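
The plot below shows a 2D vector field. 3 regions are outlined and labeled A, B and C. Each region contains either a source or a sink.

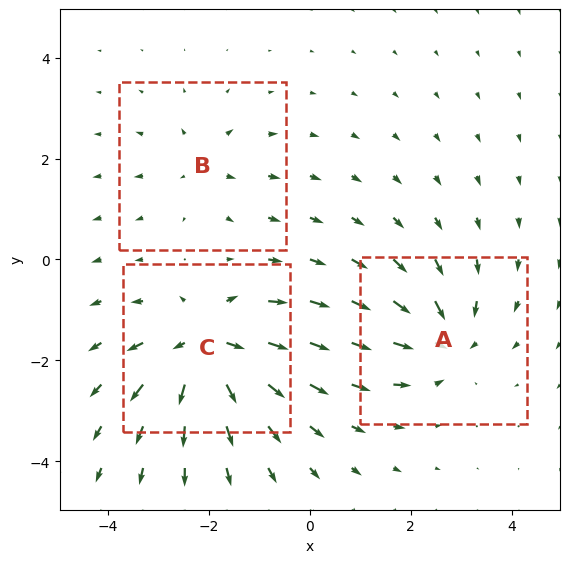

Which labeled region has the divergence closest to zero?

Divergence at each region's feature centre — A: about -4, B: about +3, C: about +6. Region B is closest to zero.

B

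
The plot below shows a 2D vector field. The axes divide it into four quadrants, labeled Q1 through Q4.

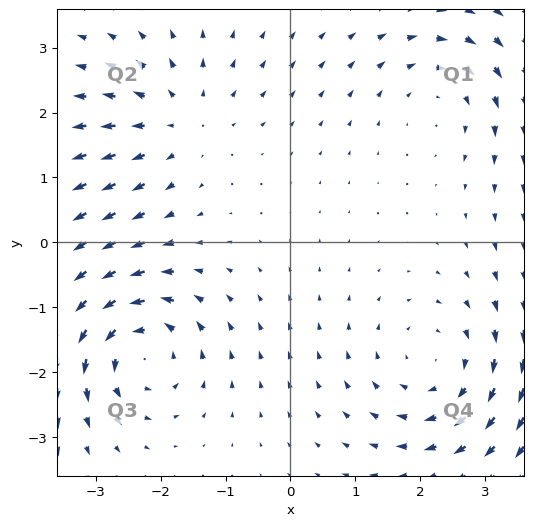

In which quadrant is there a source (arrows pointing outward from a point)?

The source sits at approximately (-1.7, 1.9), which lies in quadrant Q2. The divergence there is about +3, positive as expected for a source.

Q2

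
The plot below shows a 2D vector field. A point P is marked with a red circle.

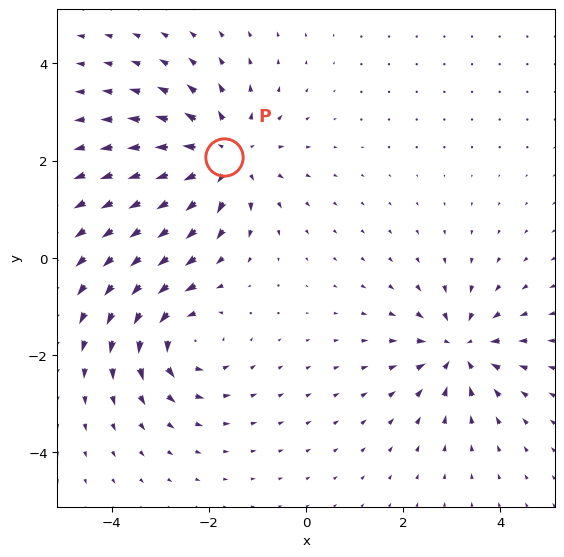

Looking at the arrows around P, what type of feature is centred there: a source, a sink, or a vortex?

source

At P (-1.7, 2.1) the arrows spread outward. Divergence about +5, curl ≈0 — positive divergence with near-zero curl is a source.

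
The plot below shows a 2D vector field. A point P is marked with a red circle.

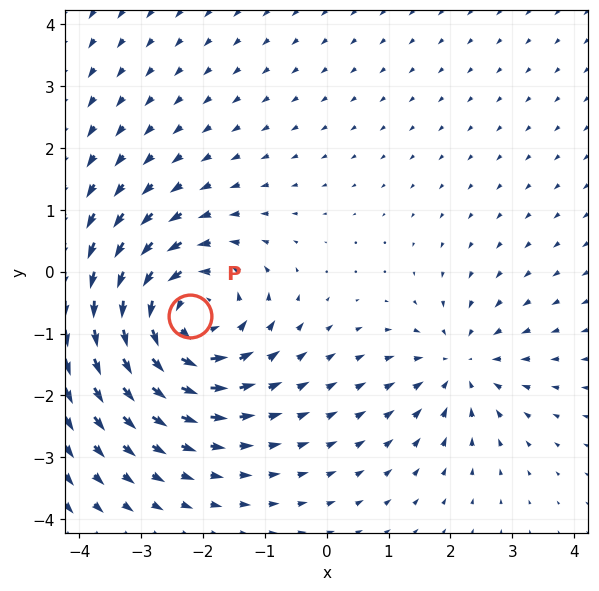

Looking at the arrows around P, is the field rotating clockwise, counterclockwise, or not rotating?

Near P at (-2.2, -0.7) the arrows circulate counterclockwise. The curl (z-component) there is about +5; positive curl means counterclockwise rotation.

counterclockwise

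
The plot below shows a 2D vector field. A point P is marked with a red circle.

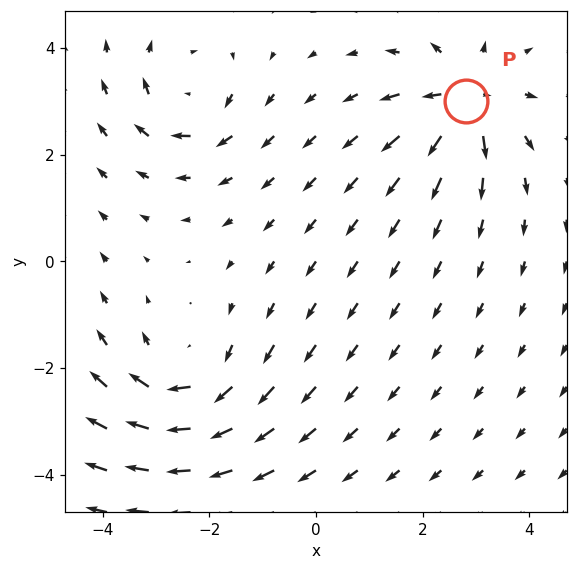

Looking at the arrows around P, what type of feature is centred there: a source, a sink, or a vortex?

source

At P (2.8, 3.0) the arrows spread outward. Divergence about +6, curl ≈0 — positive divergence with near-zero curl is a source.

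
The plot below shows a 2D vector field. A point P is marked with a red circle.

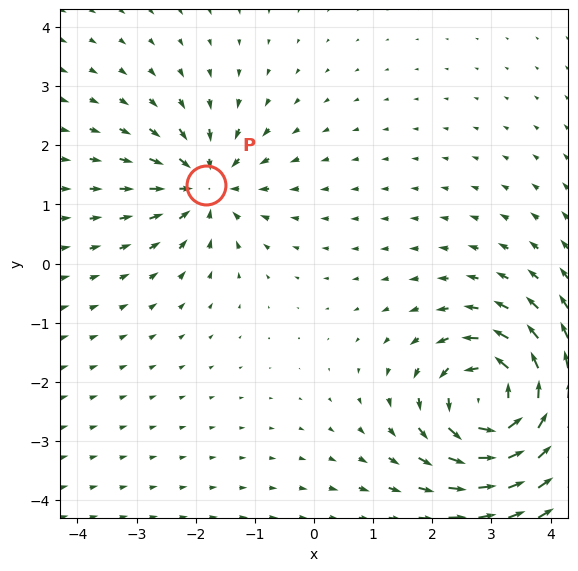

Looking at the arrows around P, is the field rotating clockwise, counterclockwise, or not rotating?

Near P at (-1.8, 1.3) the arrows show no circulation. The curl there is ≈0.

not rotating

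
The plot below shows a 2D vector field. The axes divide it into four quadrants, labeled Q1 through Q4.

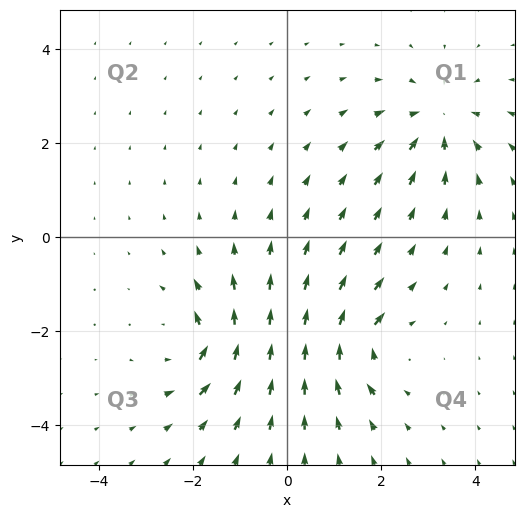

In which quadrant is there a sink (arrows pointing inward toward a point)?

The sink sits at approximately (3.2, 2.5), which lies in quadrant Q1. The divergence there is about -3, negative as expected for a sink.

Q1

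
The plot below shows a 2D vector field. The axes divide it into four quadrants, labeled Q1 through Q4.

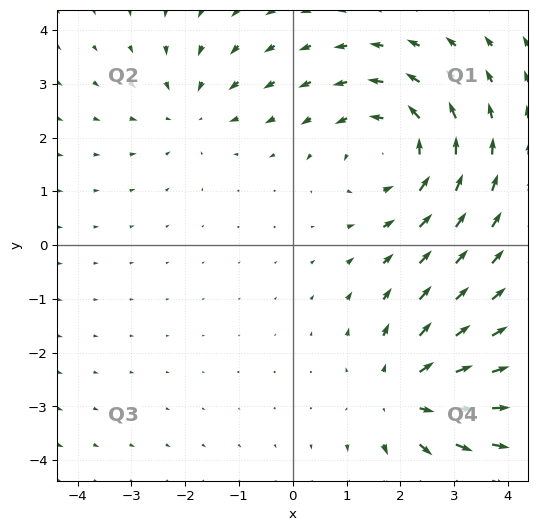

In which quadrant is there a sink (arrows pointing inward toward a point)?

The sink sits at approximately (-1.9, 2.5), which lies in quadrant Q2. The divergence there is about -2, negative as expected for a sink.

Q2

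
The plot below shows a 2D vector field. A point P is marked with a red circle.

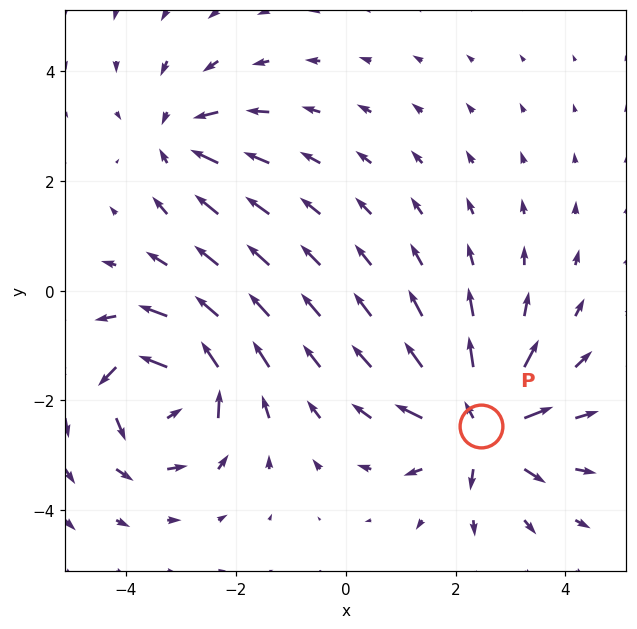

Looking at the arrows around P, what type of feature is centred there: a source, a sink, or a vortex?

At P (2.5, -2.5) the arrows spread outward. Divergence about +7, curl ≈0 — positive divergence with near-zero curl is a source.

source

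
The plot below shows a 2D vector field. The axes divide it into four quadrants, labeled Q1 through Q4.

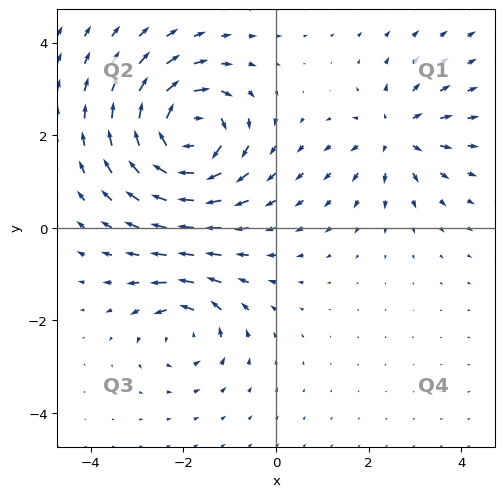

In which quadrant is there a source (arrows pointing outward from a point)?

Q1

The source sits at approximately (2.6, 2.0), which lies in quadrant Q1. The divergence there is about +4, positive as expected for a source.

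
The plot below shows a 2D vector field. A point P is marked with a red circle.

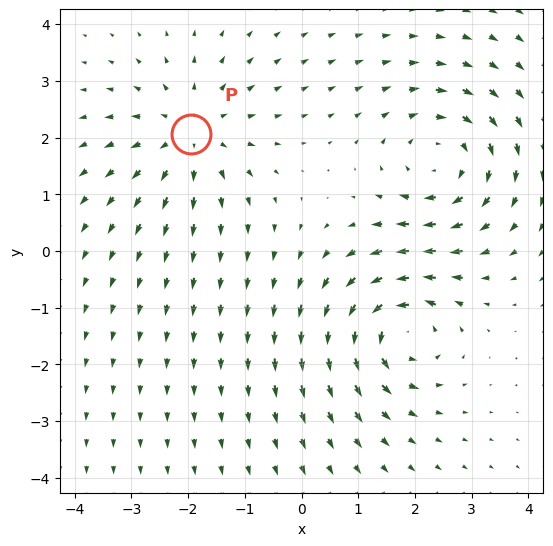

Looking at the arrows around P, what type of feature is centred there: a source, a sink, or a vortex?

At P (-2.0, 2.1) the arrows spread outward. Divergence about +4, curl ≈0 — positive divergence with near-zero curl is a source.

source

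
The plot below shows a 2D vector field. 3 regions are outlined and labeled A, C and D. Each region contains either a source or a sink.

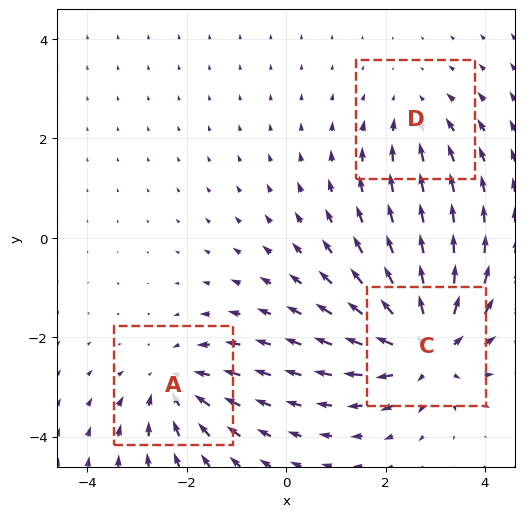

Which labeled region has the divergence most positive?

Divergence at each region's feature centre — A: about -3, C: about +5, D: about -2. Region C is most positive.

C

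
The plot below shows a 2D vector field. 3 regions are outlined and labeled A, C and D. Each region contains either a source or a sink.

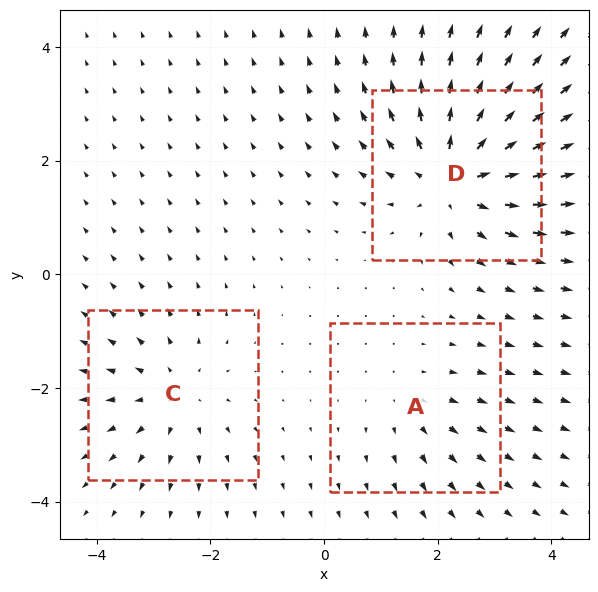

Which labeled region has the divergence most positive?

D

Divergence at each region's feature centre — A: about +2, C: about +3, D: about +5. Region D is most positive.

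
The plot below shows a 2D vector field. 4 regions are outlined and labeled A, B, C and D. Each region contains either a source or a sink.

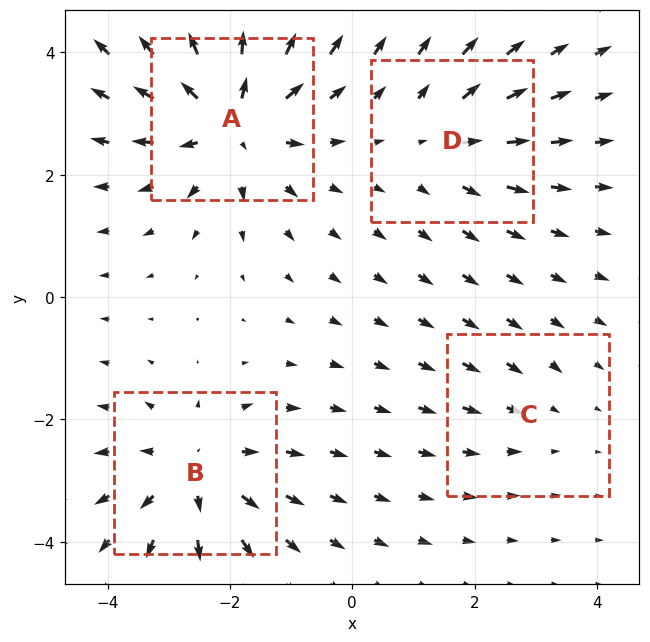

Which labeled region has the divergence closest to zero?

C

Divergence at each region's feature centre — A: about +7, B: about +5, C: about -2, D: about +3. Region C is closest to zero.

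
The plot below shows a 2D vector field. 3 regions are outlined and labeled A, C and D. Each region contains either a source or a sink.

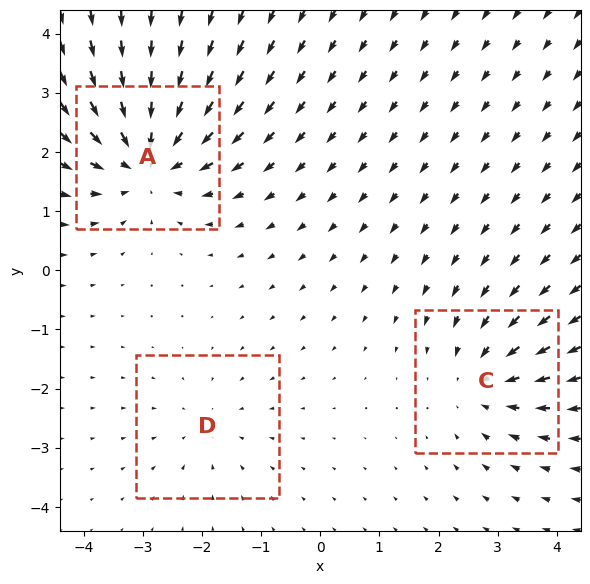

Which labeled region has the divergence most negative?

A

Divergence at each region's feature centre — A: about -5, C: about -3, D: about -2. Region A is most negative.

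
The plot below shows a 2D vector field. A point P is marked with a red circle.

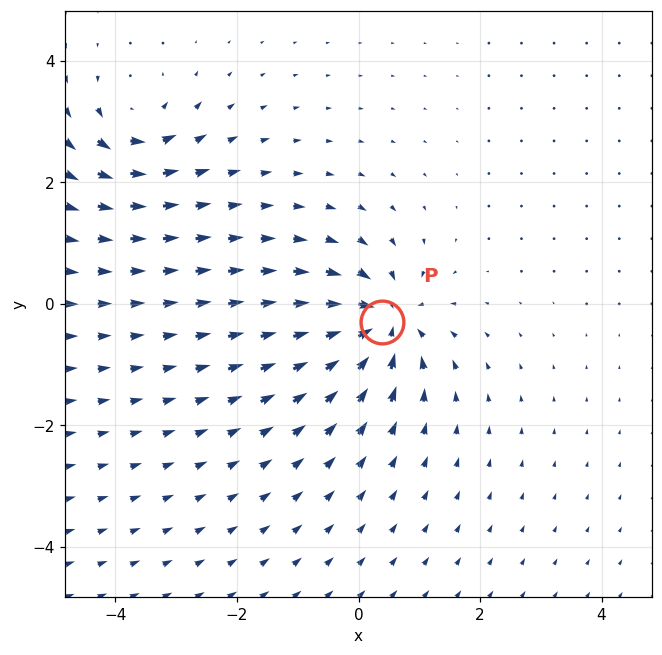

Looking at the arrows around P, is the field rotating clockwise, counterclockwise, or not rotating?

Near P at (0.4, -0.3) the arrows show no circulation. The curl there is ≈0.

not rotating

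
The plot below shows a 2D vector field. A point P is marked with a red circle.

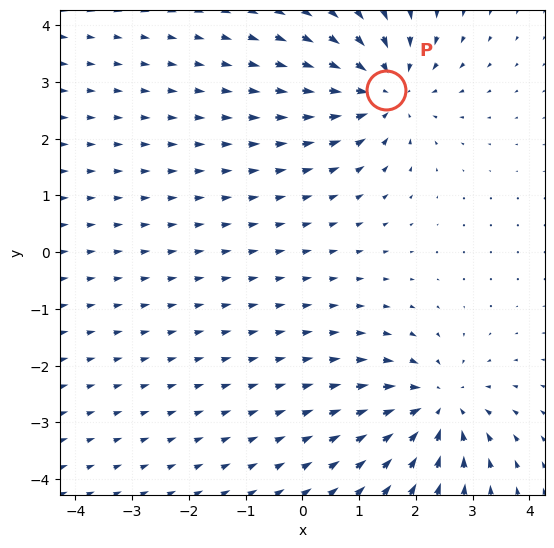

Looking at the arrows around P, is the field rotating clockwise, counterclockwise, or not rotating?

not rotating

Near P at (1.5, 2.9) the arrows show no circulation. The curl there is ≈0.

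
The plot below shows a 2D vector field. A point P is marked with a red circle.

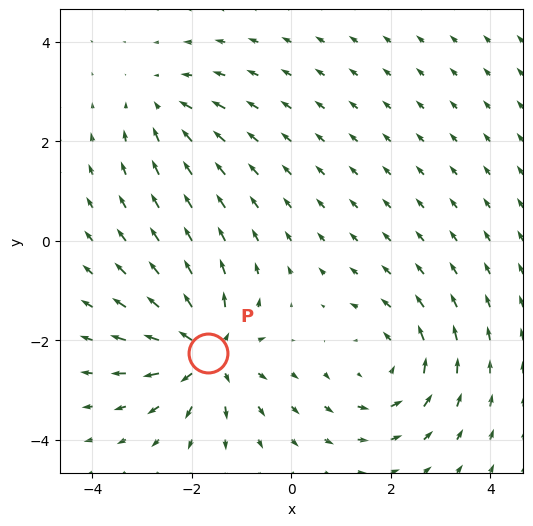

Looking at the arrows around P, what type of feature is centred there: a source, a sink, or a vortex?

source

At P (-1.7, -2.3) the arrows spread outward. Divergence about +6, curl ≈0 — positive divergence with near-zero curl is a source.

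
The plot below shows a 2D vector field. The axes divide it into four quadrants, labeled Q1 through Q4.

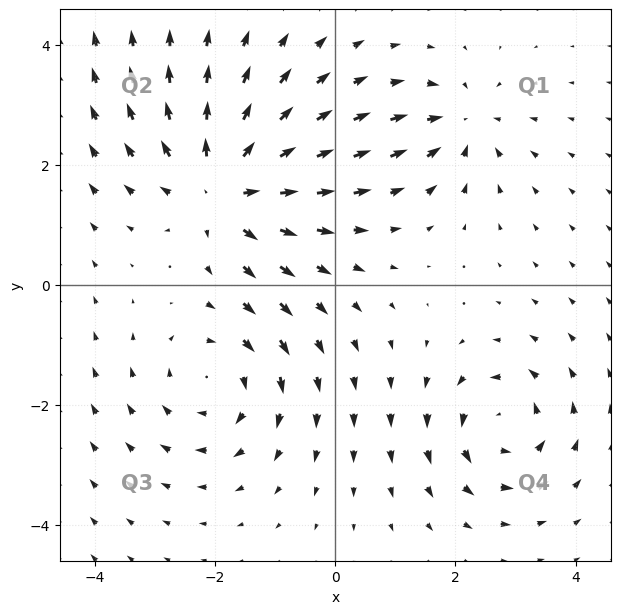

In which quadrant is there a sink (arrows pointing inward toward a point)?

The sink sits at approximately (2.1, 2.7), which lies in quadrant Q1. The divergence there is about -4, negative as expected for a sink.

Q1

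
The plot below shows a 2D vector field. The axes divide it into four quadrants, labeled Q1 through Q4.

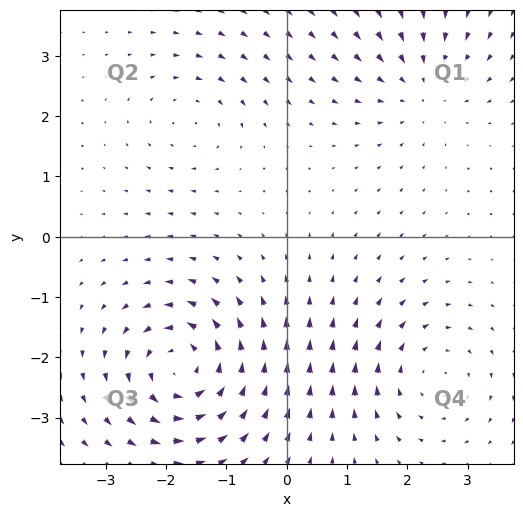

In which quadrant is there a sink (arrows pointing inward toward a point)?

The sink sits at approximately (2.2, 2.5), which lies in quadrant Q1. The divergence there is about -3, negative as expected for a sink.

Q1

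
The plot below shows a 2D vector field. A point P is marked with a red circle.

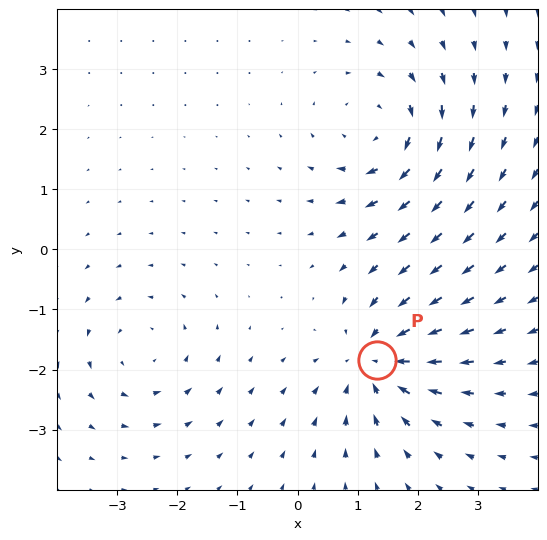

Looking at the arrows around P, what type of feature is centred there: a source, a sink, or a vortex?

sink

At P (1.3, -1.8) the arrows converge inward. Divergence about -4, curl ≈0 — negative divergence with near-zero curl is a sink.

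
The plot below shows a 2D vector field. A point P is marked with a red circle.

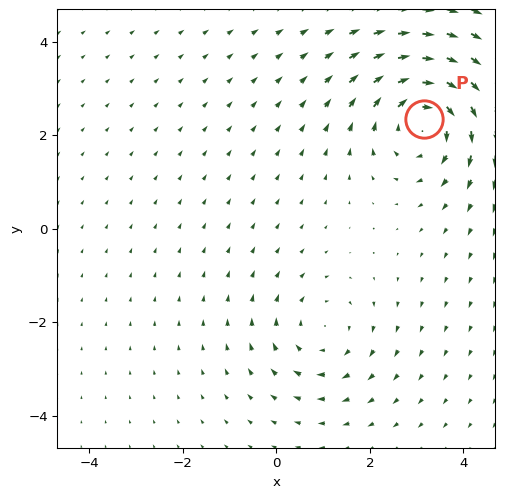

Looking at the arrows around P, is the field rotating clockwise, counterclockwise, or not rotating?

Near P at (3.2, 2.3) the arrows circulate clockwise. The curl (z-component) there is about -4; negative curl means clockwise rotation.

clockwise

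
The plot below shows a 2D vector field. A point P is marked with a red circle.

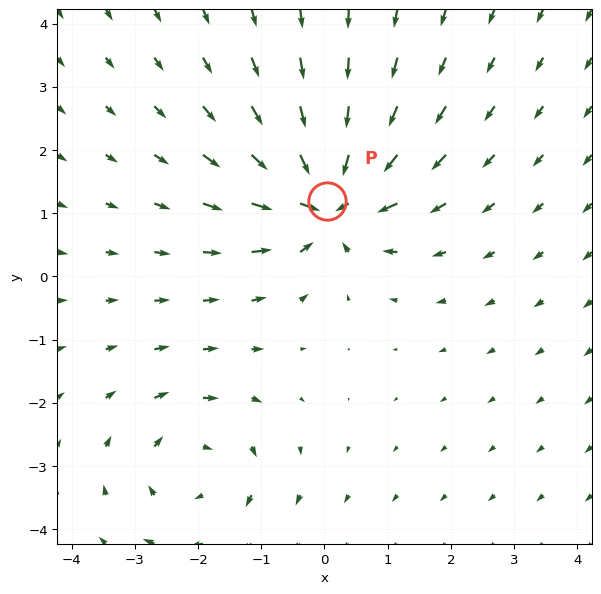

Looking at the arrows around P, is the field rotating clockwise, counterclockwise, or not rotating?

not rotating

Near P at (0.0, 1.2) the arrows show no circulation. The curl there is ≈0.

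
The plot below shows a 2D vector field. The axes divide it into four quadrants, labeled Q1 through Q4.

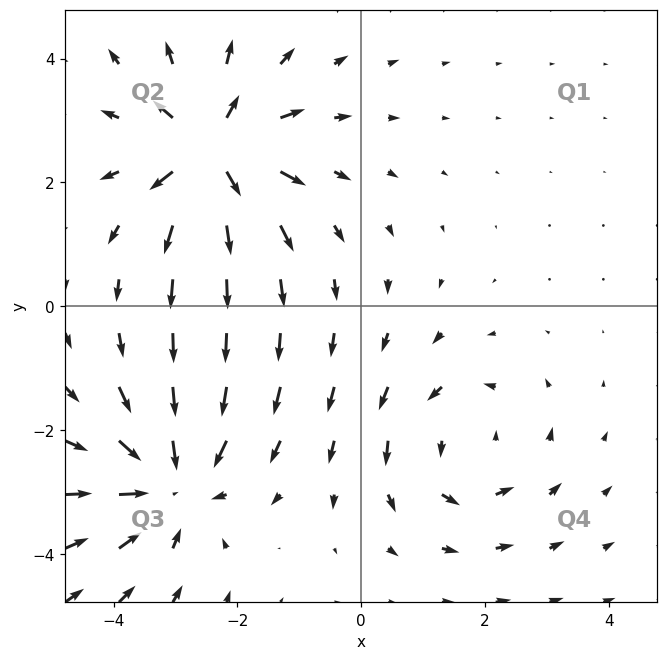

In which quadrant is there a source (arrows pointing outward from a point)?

The source sits at approximately (-2.4, 2.5), which lies in quadrant Q2. The divergence there is about +6, positive as expected for a source.

Q2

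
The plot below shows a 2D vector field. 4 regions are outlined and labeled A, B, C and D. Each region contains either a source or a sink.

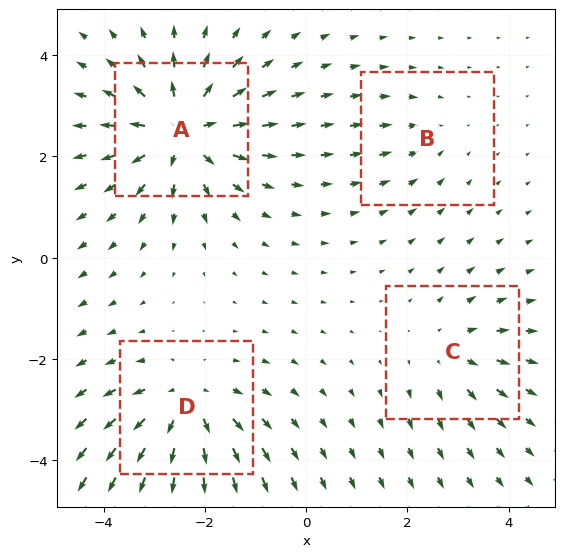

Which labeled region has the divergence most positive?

A

Divergence at each region's feature centre — A: about +7, B: about -2, C: about +3, D: about +6. Region A is most positive.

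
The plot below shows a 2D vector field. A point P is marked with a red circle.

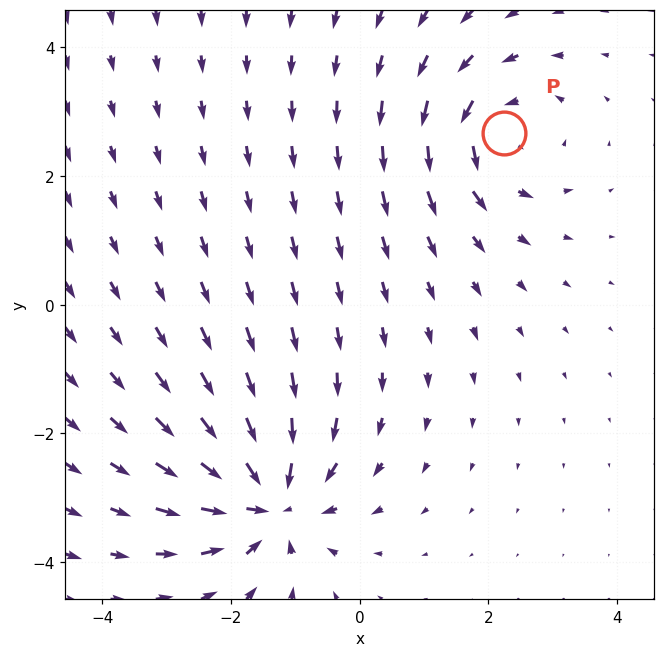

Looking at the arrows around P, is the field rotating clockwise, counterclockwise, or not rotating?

counterclockwise

Near P at (2.2, 2.7) the arrows circulate counterclockwise. The curl (z-component) there is about +4; positive curl means counterclockwise rotation.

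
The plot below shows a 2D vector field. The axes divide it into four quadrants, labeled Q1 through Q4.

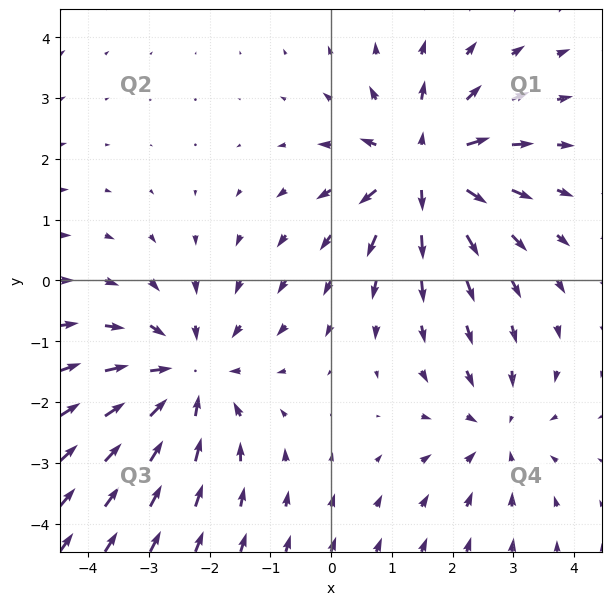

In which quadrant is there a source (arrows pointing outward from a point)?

Q1

The source sits at approximately (1.5, 1.8), which lies in quadrant Q1. The divergence there is about +5, positive as expected for a source.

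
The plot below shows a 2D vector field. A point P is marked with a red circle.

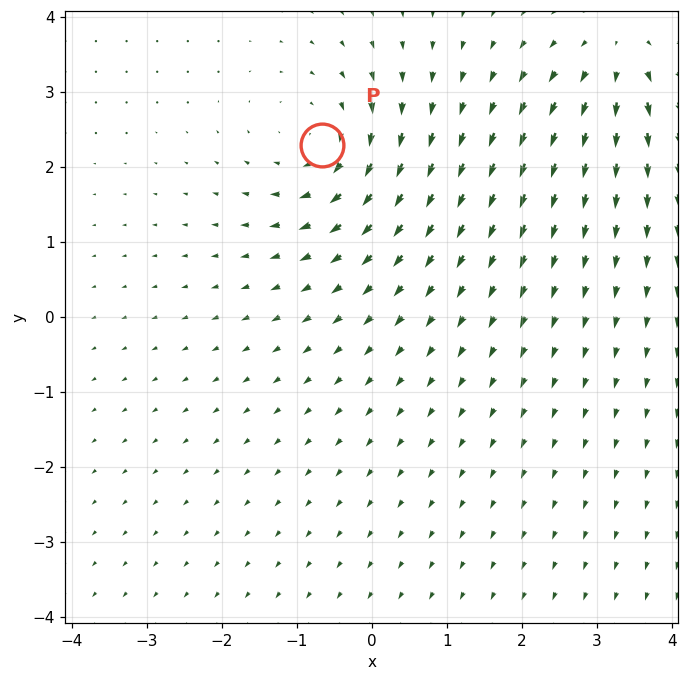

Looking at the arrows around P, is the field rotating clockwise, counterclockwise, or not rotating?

Near P at (-0.7, 2.3) the arrows circulate clockwise. The curl (z-component) there is about -5; negative curl means clockwise rotation.

clockwise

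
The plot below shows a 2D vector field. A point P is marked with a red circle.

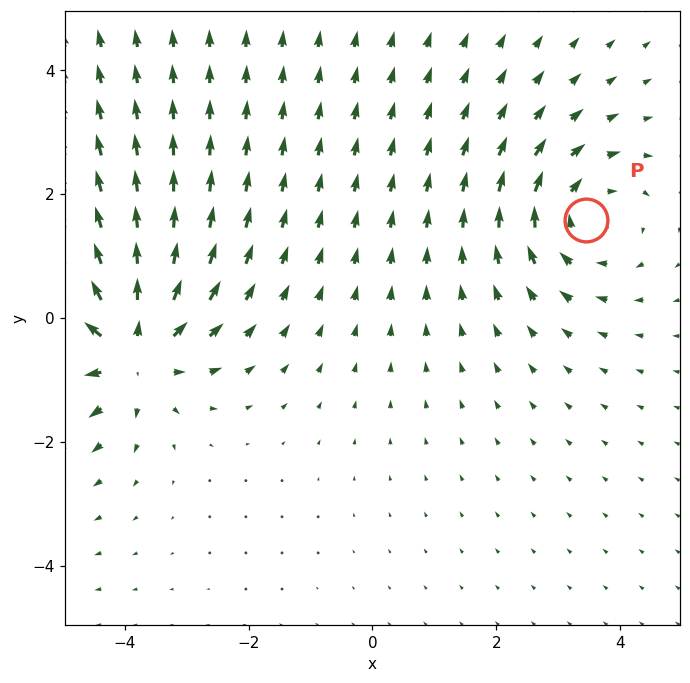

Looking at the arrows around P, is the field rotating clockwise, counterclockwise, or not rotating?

clockwise

Near P at (3.4, 1.6) the arrows circulate clockwise. The curl (z-component) there is about -3; negative curl means clockwise rotation.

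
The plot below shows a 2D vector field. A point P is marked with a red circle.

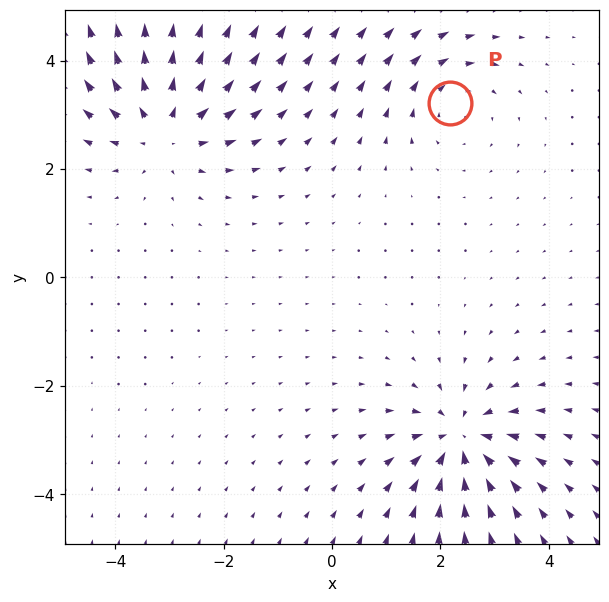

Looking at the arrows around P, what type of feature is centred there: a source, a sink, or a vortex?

At P (2.2, 3.2) the arrows circulate clockwise. Divergence ≈0, curl about -3 — near-zero divergence with nonzero curl is a vortex.

vortex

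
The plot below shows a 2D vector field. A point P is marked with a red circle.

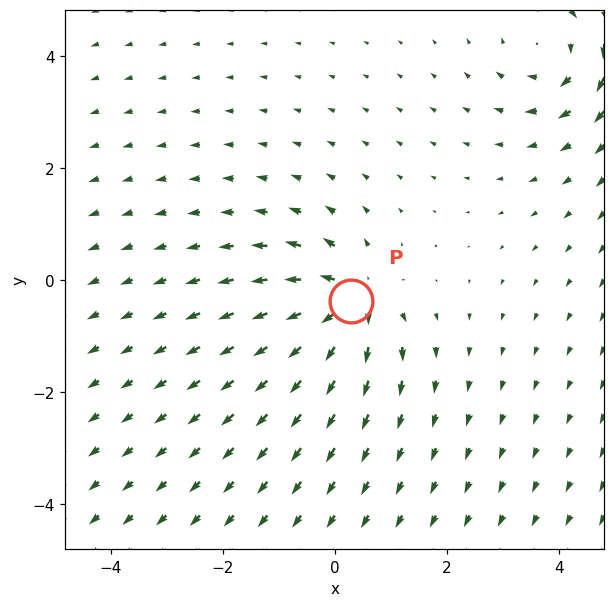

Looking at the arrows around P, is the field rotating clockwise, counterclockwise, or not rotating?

not rotating

Near P at (0.3, -0.4) the arrows show no circulation. The curl there is ≈0.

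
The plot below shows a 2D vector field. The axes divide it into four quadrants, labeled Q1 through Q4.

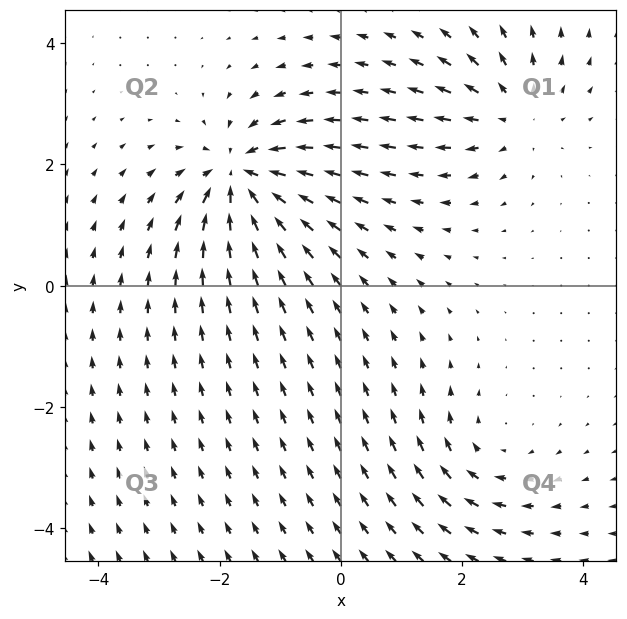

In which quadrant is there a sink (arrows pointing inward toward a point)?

Q2

The sink sits at approximately (-1.6, 1.8), which lies in quadrant Q2. The divergence there is about -6, negative as expected for a sink.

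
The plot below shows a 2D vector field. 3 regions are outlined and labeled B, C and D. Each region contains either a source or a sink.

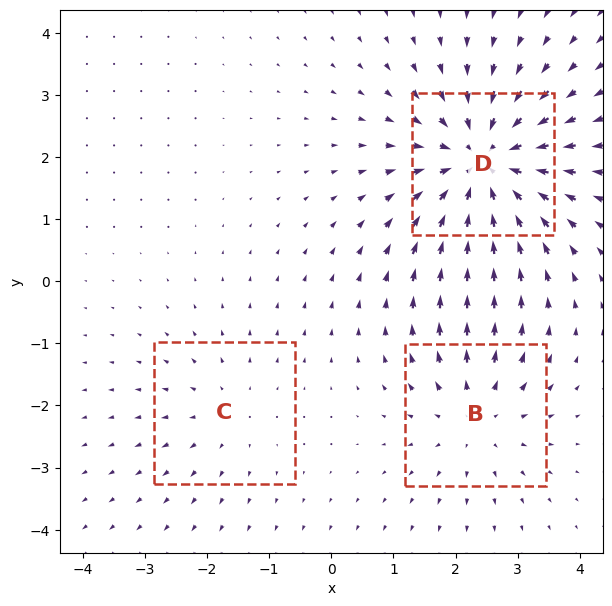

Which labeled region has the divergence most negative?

D

Divergence at each region's feature centre — B: about +3, C: about +2, D: about -5. Region D is most negative.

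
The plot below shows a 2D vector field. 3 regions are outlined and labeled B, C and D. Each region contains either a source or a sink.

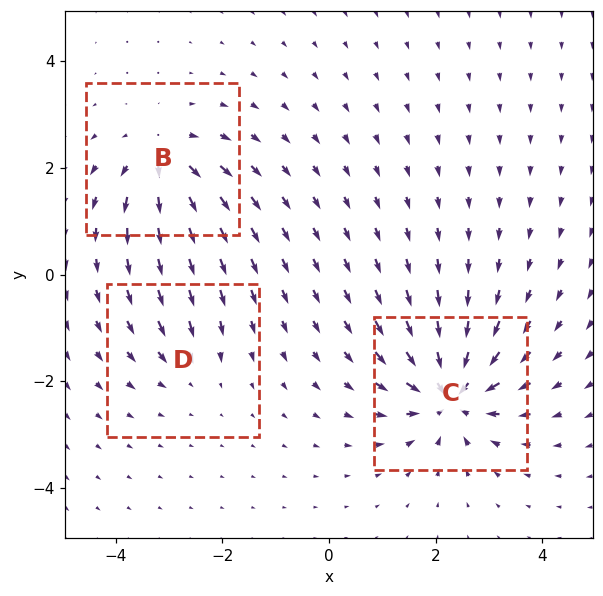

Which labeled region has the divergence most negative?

Divergence at each region's feature centre — B: about +4, C: about -6, D: about -2. Region C is most negative.

C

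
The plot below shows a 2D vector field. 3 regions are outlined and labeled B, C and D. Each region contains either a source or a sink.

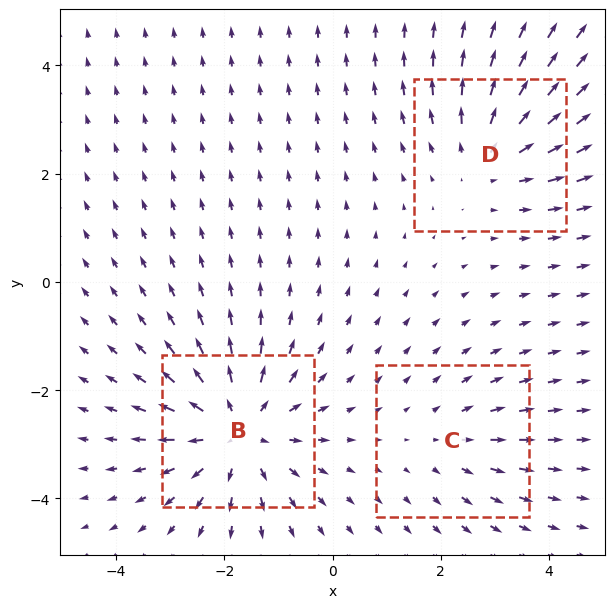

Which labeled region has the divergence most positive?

Divergence at each region's feature centre — B: about +5, C: about +2, D: about +3. Region B is most positive.

B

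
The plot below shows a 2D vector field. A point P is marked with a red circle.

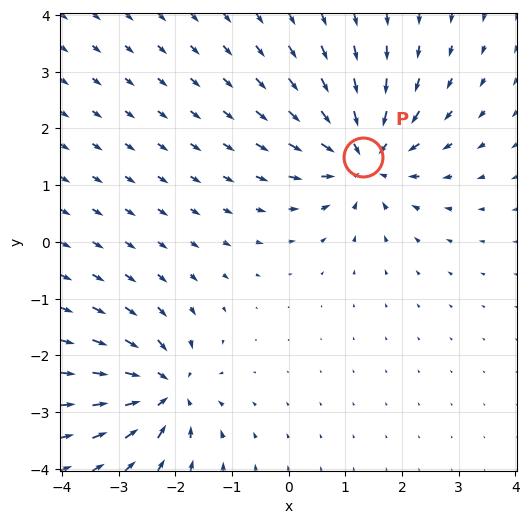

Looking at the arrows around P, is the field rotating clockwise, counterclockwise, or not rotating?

Near P at (1.3, 1.5) the arrows show no circulation. The curl there is ≈0.

not rotating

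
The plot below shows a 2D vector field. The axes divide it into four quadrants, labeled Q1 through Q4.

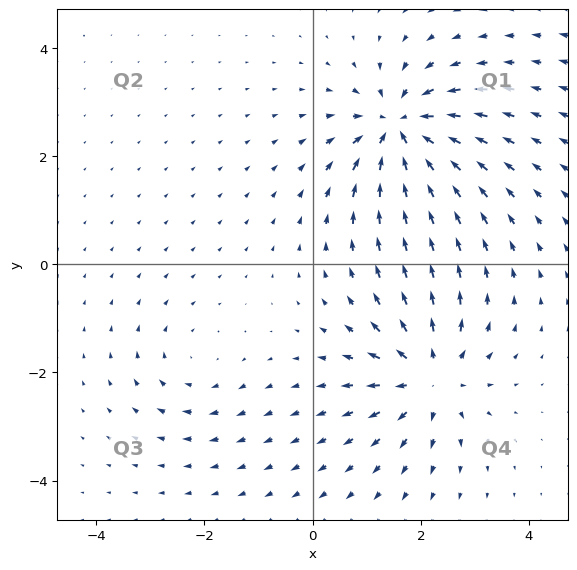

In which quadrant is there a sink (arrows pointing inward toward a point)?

The sink sits at approximately (1.6, 2.5), which lies in quadrant Q1. The divergence there is about -6, negative as expected for a sink.

Q1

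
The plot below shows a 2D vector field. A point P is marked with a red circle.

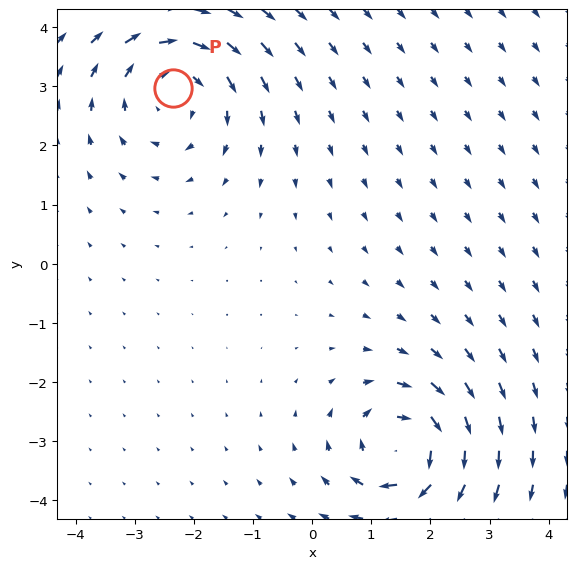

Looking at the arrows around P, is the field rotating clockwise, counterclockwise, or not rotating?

clockwise

Near P at (-2.4, 3.0) the arrows circulate clockwise. The curl (z-component) there is about -4; negative curl means clockwise rotation.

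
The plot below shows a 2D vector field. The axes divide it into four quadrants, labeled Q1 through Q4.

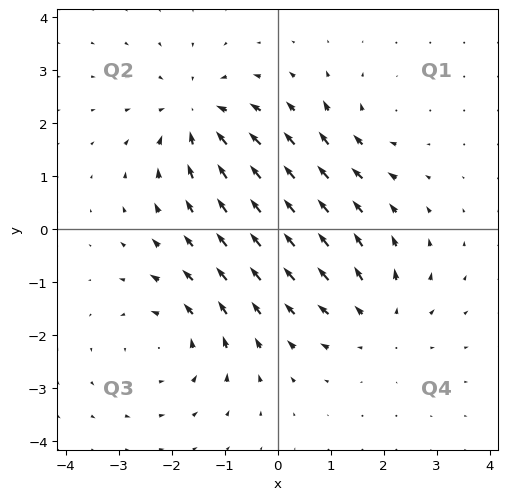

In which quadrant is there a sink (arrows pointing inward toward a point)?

Q2

The sink sits at approximately (-1.5, 2.1), which lies in quadrant Q2. The divergence there is about -5, negative as expected for a sink.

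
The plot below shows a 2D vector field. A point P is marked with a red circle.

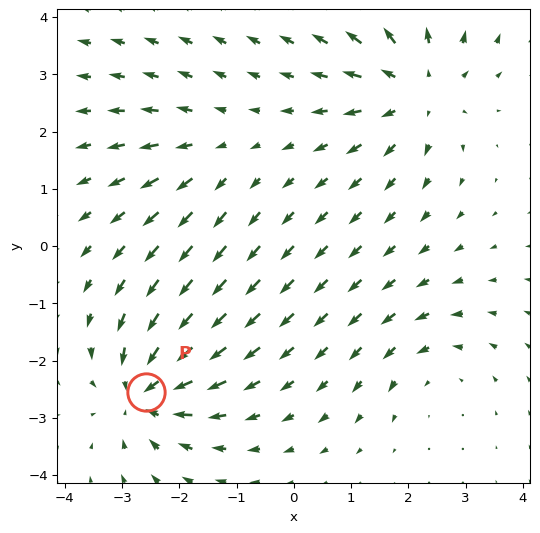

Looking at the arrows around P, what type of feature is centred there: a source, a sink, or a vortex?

At P (-2.6, -2.5) the arrows converge inward. Divergence about -6, curl ≈0 — negative divergence with near-zero curl is a sink.

sink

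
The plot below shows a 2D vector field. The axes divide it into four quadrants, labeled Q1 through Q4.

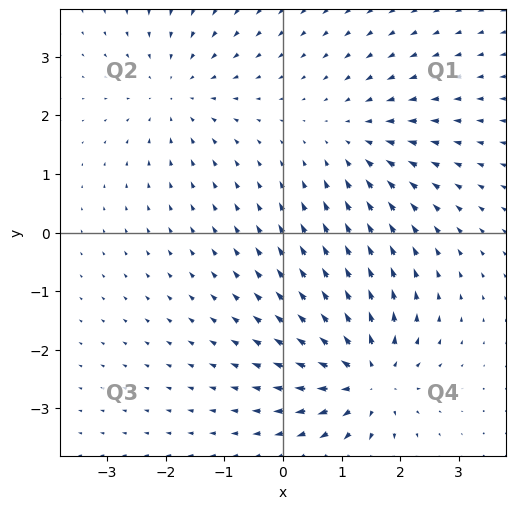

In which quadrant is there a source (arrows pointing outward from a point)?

Q4

The source sits at approximately (1.4, -2.5), which lies in quadrant Q4. The divergence there is about +5, positive as expected for a source.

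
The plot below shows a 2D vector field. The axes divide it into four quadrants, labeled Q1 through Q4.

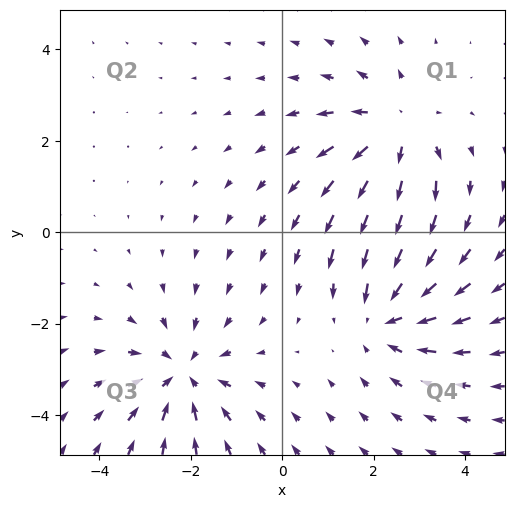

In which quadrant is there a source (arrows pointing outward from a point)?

The source sits at approximately (2.5, 2.2), which lies in quadrant Q1. The divergence there is about +4, positive as expected for a source.

Q1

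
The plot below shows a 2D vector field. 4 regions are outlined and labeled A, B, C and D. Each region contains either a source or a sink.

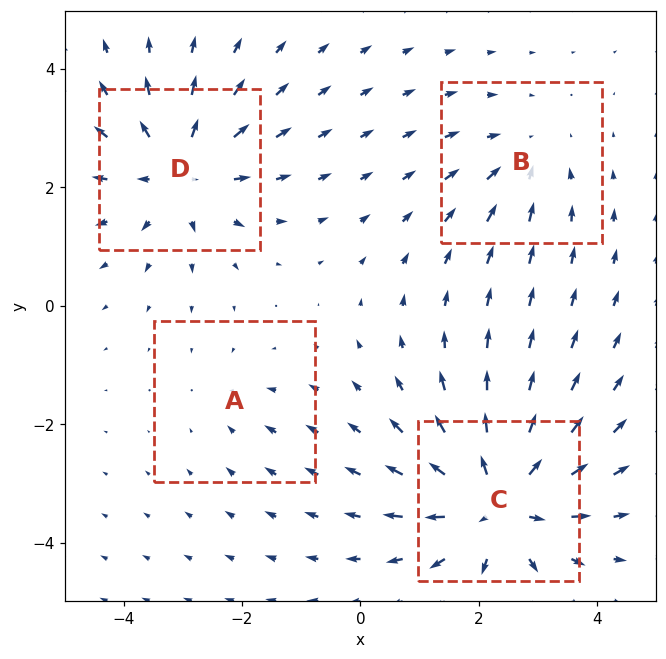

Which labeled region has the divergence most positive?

C

Divergence at each region's feature centre — A: about -2, B: about -3, C: about +7, D: about +5. Region C is most positive.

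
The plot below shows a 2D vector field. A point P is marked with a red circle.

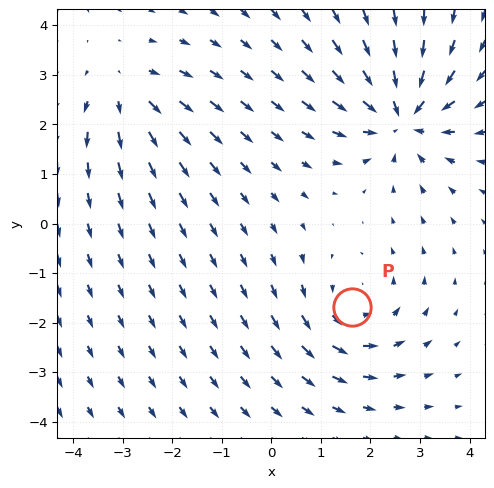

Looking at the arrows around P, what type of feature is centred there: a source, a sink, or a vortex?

vortex

At P (1.6, -1.7) the arrows circulate counterclockwise. Divergence ≈0, curl about +3 — near-zero divergence with nonzero curl is a vortex.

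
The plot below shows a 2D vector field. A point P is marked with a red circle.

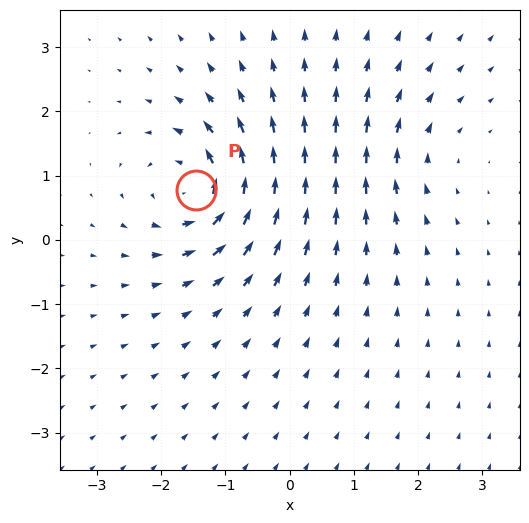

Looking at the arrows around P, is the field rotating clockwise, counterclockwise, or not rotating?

counterclockwise

Near P at (-1.5, 0.8) the arrows circulate counterclockwise. The curl (z-component) there is about +6; positive curl means counterclockwise rotation.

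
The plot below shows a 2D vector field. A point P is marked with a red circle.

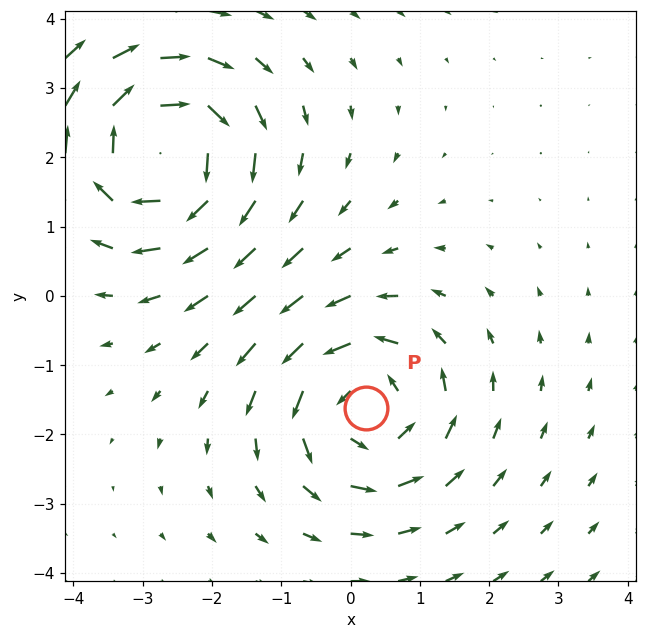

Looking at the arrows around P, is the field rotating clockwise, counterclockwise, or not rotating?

Near P at (0.2, -1.6) the arrows circulate counterclockwise. The curl (z-component) there is about +4; positive curl means counterclockwise rotation.

counterclockwise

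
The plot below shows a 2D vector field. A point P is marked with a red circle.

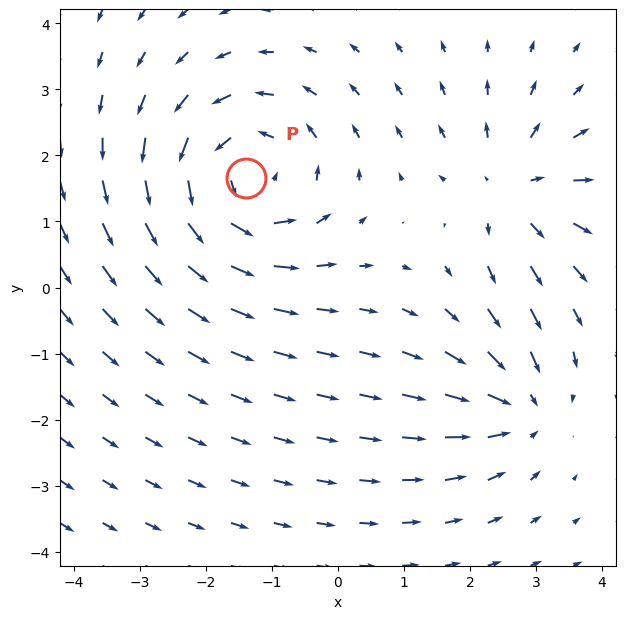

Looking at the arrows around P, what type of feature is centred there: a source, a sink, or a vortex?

At P (-1.4, 1.7) the arrows circulate counterclockwise. Divergence ≈0, curl about +4 — near-zero divergence with nonzero curl is a vortex.

vortex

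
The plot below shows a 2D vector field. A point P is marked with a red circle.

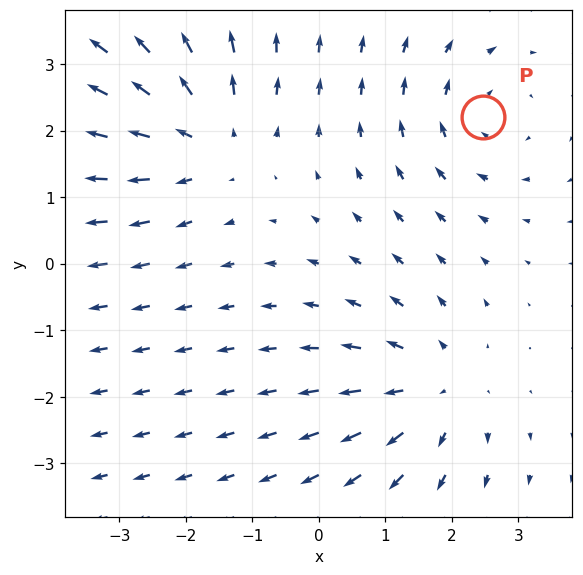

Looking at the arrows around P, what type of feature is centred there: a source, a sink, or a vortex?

At P (2.5, 2.2) the arrows circulate clockwise. Divergence ≈0, curl about -3 — near-zero divergence with nonzero curl is a vortex.

vortex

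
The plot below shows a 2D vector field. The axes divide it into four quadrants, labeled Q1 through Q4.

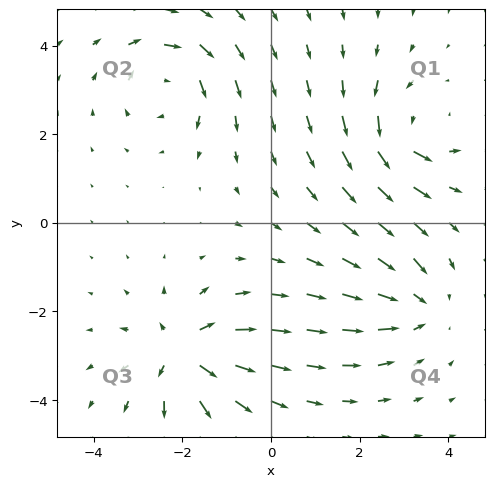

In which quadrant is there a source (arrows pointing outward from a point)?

Q3

The source sits at approximately (-2.0, -2.9), which lies in quadrant Q3. The divergence there is about +6, positive as expected for a source.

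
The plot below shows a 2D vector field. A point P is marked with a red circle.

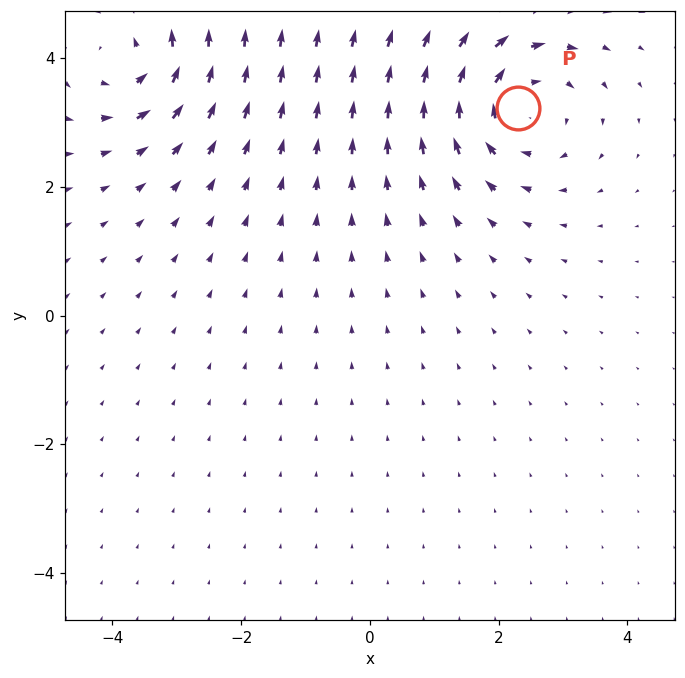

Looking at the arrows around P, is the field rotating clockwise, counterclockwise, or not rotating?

Near P at (2.3, 3.2) the arrows circulate clockwise. The curl (z-component) there is about -5; negative curl means clockwise rotation.

clockwise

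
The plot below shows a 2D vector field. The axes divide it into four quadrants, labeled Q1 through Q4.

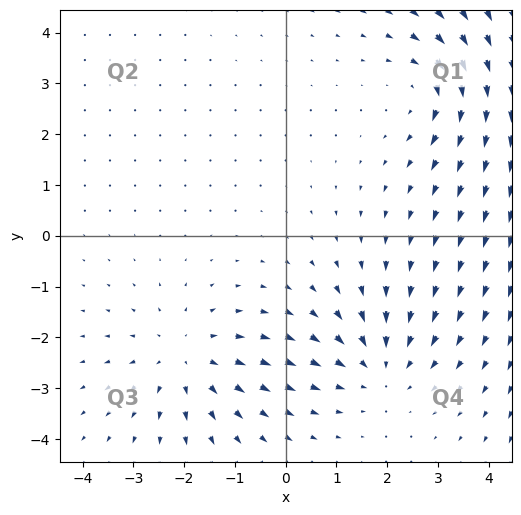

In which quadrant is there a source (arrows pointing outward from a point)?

Q3

The source sits at approximately (-2.0, -2.4), which lies in quadrant Q3. The divergence there is about +3, positive as expected for a source.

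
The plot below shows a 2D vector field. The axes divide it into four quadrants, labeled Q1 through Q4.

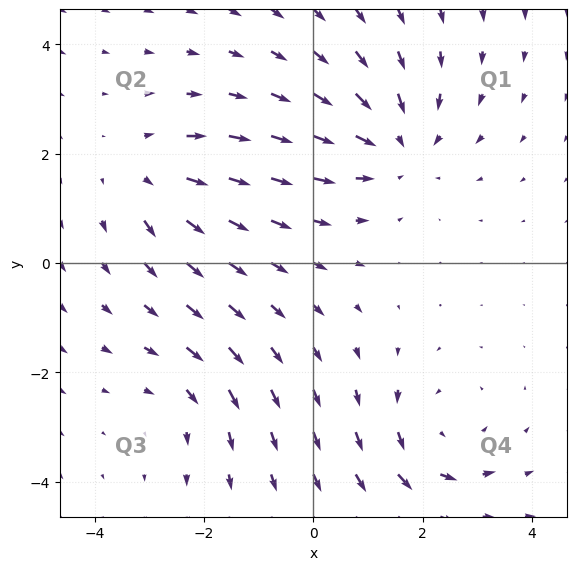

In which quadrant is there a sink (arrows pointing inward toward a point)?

The sink sits at approximately (1.5, 2.2), which lies in quadrant Q1. The divergence there is about -4, negative as expected for a sink.

Q1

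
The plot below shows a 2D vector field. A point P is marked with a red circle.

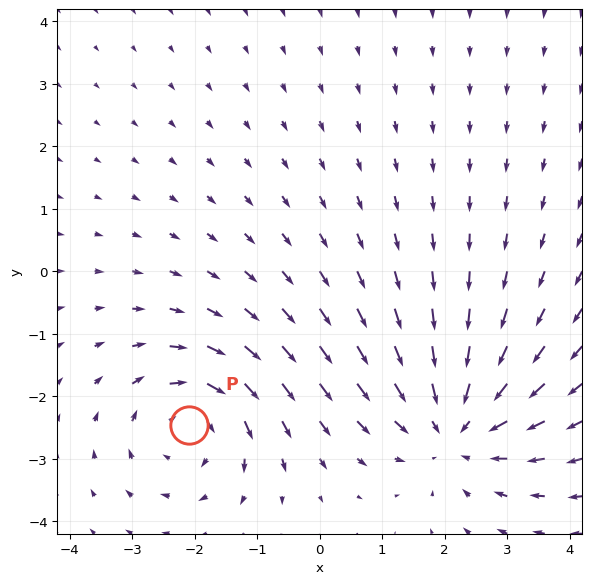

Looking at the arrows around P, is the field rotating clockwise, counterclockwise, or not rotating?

clockwise

Near P at (-2.1, -2.5) the arrows circulate clockwise. The curl (z-component) there is about -4; negative curl means clockwise rotation.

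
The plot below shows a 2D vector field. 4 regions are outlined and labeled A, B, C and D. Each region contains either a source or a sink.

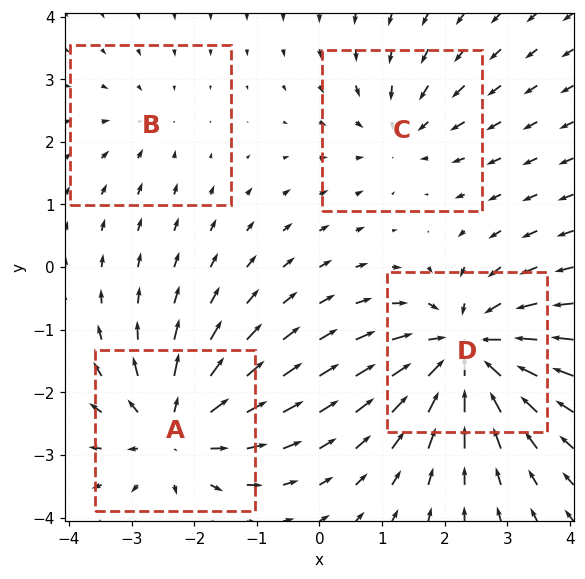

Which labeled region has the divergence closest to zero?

Divergence at each region's feature centre — A: about +5, B: about -2, C: about -3, D: about -7. Region B is closest to zero.

B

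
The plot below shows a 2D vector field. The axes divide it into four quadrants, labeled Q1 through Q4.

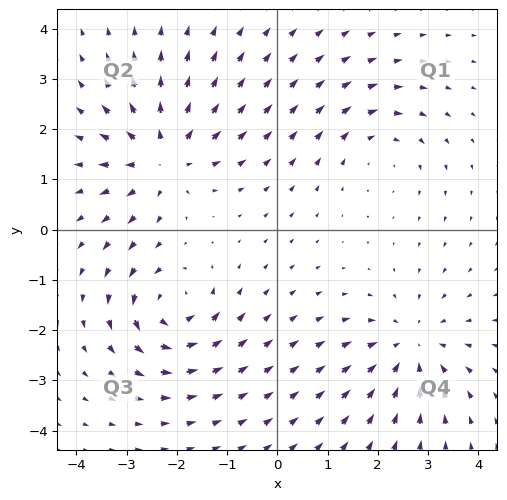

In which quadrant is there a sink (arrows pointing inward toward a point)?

Q4

The sink sits at approximately (2.7, -2.3), which lies in quadrant Q4. The divergence there is about -3, negative as expected for a sink.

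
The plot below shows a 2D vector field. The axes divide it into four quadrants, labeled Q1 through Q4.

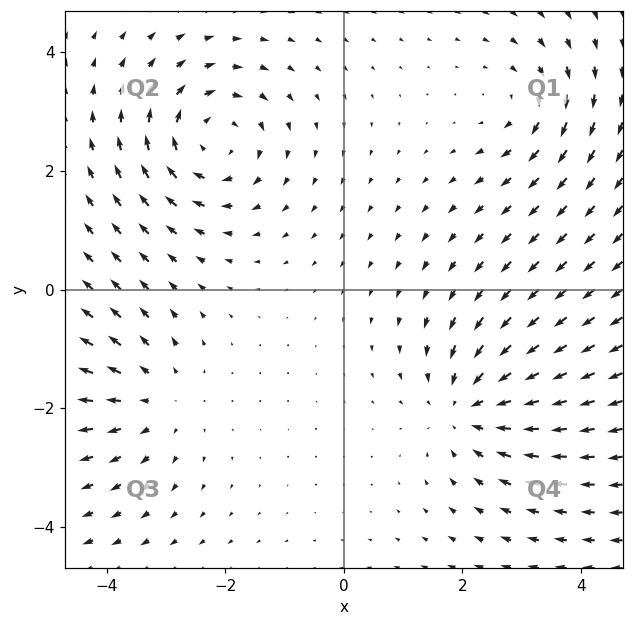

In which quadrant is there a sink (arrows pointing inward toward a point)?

The sink sits at approximately (2.1, -2.0), which lies in quadrant Q4. The divergence there is about -5, negative as expected for a sink.

Q4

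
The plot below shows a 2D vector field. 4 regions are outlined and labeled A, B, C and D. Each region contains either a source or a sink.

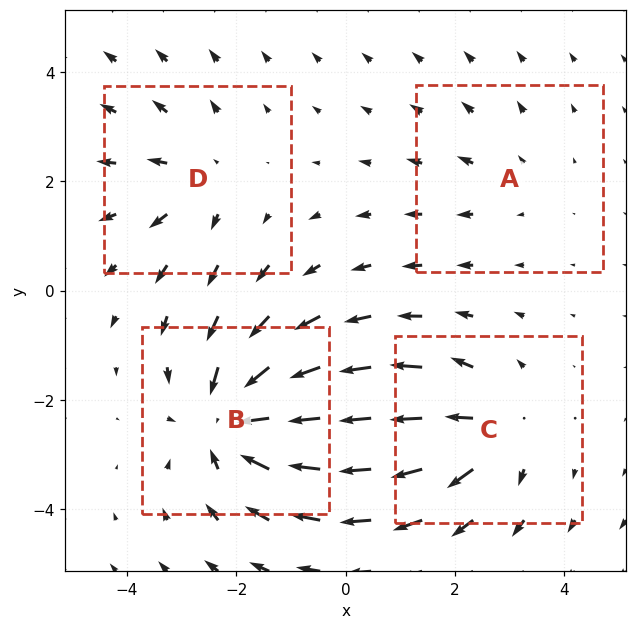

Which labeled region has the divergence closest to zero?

Divergence at each region's feature centre — A: about +2, B: about -6, C: about +4, D: about +3. Region A is closest to zero.

A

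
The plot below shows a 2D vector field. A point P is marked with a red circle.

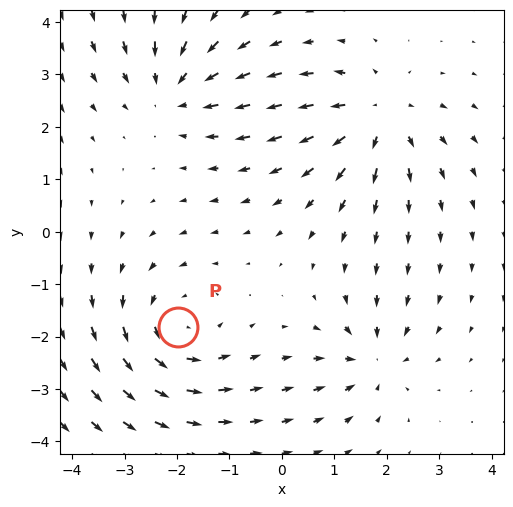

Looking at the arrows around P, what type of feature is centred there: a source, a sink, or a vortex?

vortex

At P (-2.0, -1.8) the arrows circulate counterclockwise. Divergence ≈0, curl about +3 — near-zero divergence with nonzero curl is a vortex.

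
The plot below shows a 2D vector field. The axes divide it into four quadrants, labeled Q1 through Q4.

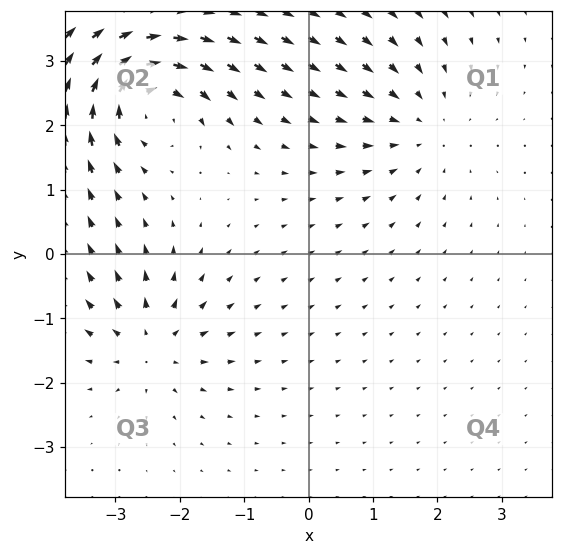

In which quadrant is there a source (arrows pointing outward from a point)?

Q3

The source sits at approximately (-2.4, -1.4), which lies in quadrant Q3. The divergence there is about +4, positive as expected for a source.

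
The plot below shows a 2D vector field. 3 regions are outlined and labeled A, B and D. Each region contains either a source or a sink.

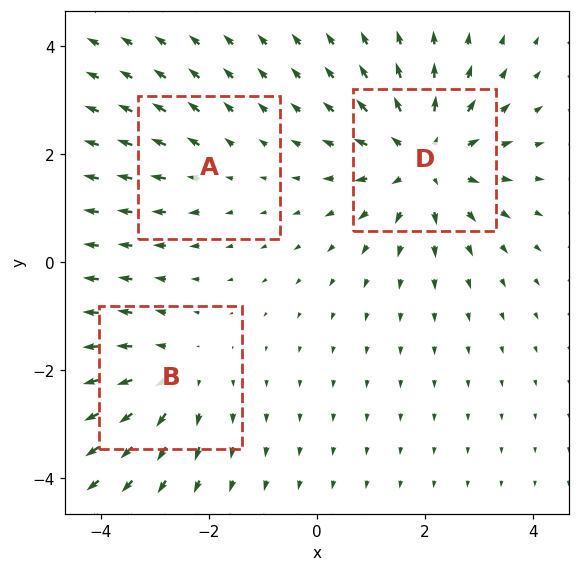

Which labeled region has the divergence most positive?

D

Divergence at each region's feature centre — A: about +2, B: about +3, D: about +5. Region D is most positive.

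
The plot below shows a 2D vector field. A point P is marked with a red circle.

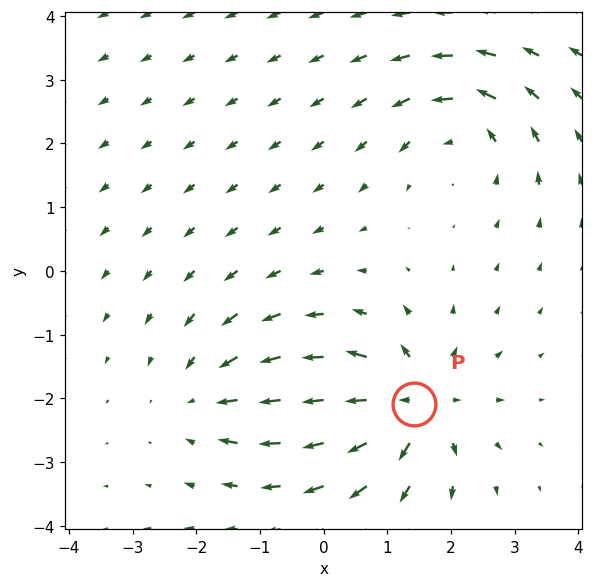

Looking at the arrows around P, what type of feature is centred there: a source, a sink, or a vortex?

At P (1.4, -2.1) the arrows spread outward. Divergence about +6, curl ≈0 — positive divergence with near-zero curl is a source.

source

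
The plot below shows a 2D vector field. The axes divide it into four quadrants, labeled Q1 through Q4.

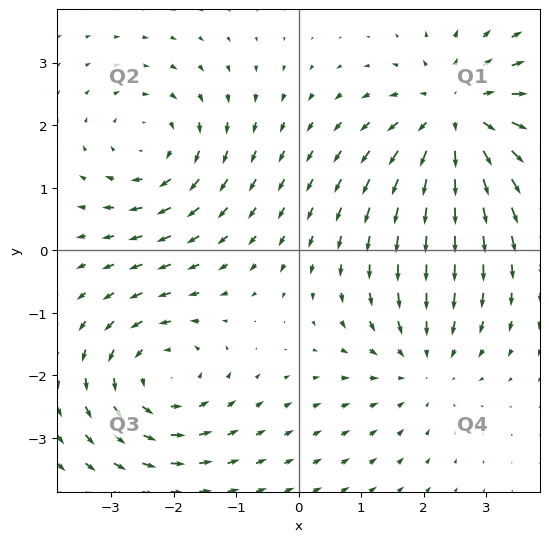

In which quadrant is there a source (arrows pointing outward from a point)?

Q1

The source sits at approximately (2.6, 2.1), which lies in quadrant Q1. The divergence there is about +3, positive as expected for a source.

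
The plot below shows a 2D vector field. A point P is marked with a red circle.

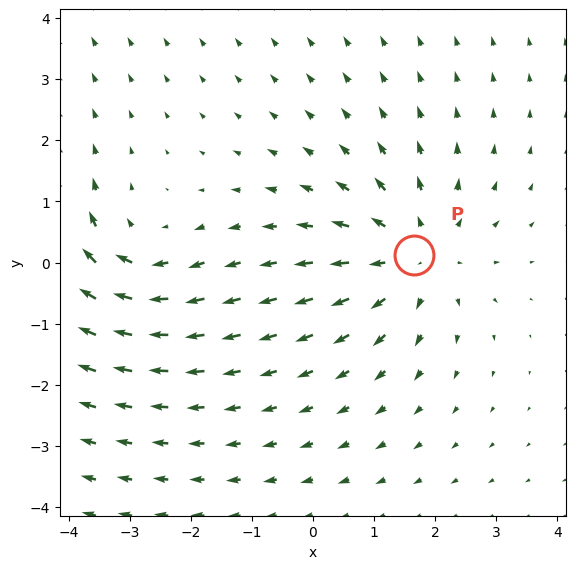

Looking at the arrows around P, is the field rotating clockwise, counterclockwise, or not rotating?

not rotating

Near P at (1.7, 0.1) the arrows show no circulation. The curl there is ≈0.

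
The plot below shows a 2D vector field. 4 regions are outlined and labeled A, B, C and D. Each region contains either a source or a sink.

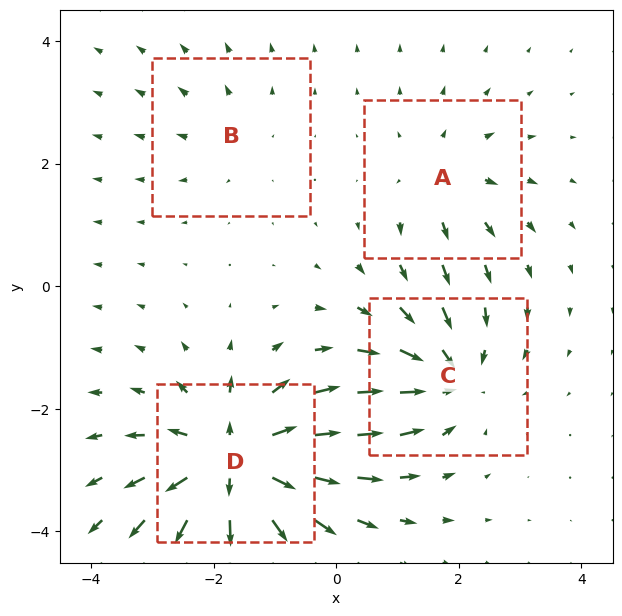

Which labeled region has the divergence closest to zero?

B

Divergence at each region's feature centre — A: about +3, B: about +2, C: about -5, D: about +8. Region B is closest to zero.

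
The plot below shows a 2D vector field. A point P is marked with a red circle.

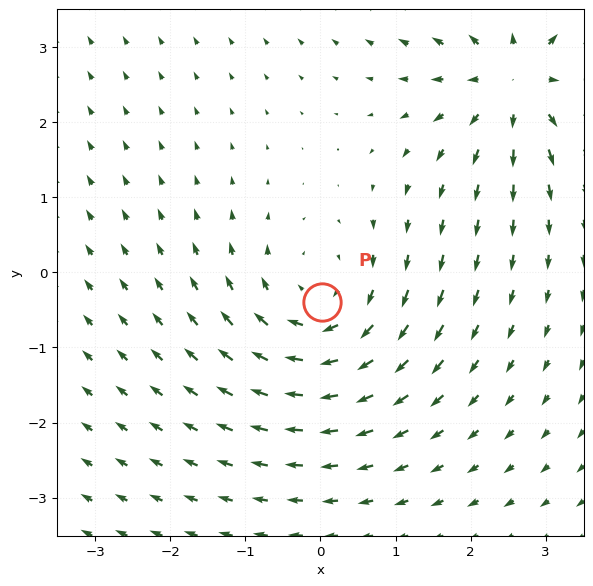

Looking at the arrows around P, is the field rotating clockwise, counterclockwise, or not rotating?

clockwise

Near P at (0.0, -0.4) the arrows circulate clockwise. The curl (z-component) there is about -2; negative curl means clockwise rotation.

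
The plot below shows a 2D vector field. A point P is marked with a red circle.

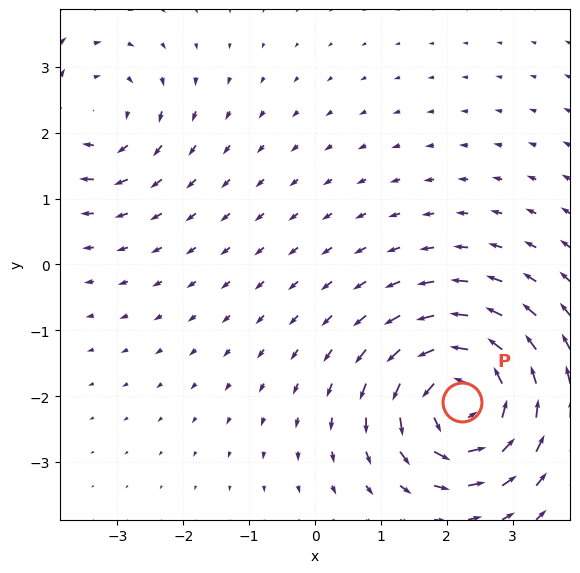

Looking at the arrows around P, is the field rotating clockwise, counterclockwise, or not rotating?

counterclockwise

Near P at (2.2, -2.1) the arrows circulate counterclockwise. The curl (z-component) there is about +7; positive curl means counterclockwise rotation.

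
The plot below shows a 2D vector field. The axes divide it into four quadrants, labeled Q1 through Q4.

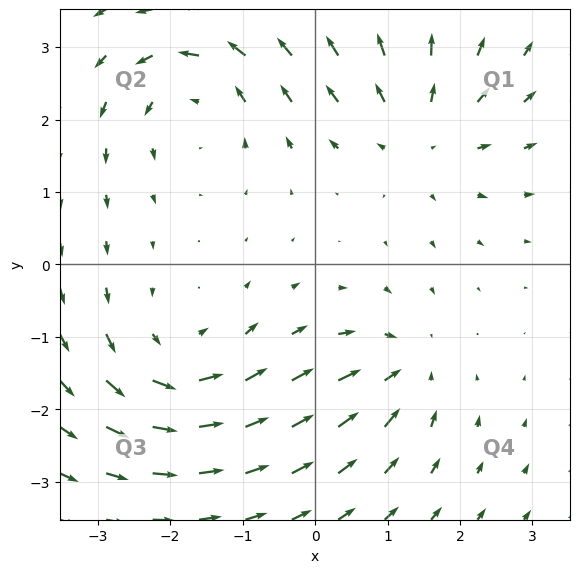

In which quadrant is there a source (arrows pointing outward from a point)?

Q1

The source sits at approximately (1.5, 1.8), which lies in quadrant Q1. The divergence there is about +4, positive as expected for a source.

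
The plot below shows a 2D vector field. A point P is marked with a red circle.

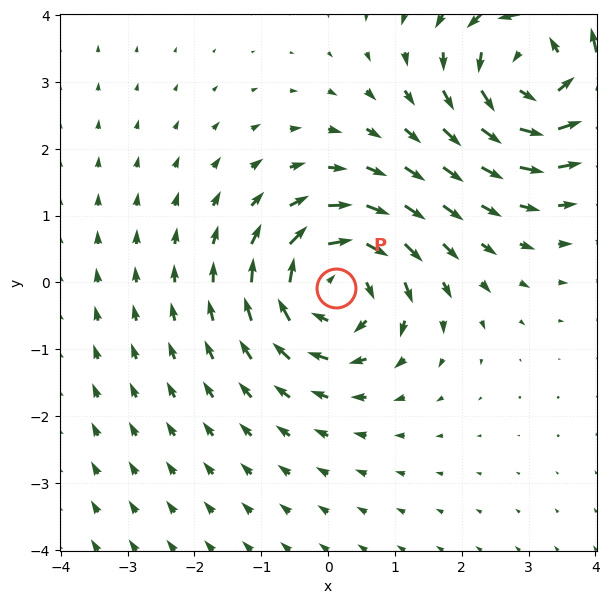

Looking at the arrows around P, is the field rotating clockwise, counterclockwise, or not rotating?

Near P at (0.1, -0.1) the arrows circulate clockwise. The curl (z-component) there is about -3; negative curl means clockwise rotation.

clockwise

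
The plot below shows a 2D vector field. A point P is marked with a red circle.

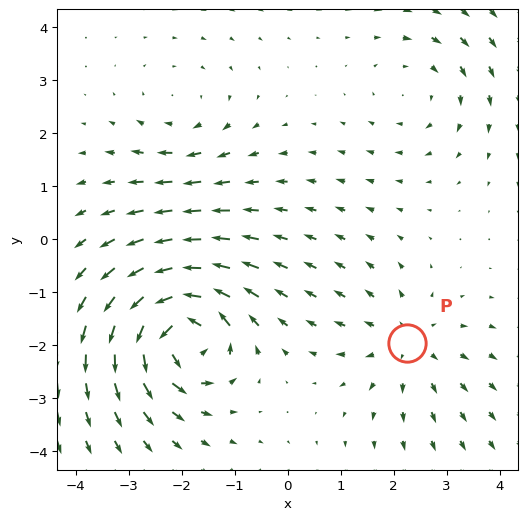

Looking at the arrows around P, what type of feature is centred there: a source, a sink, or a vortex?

At P (2.3, -2.0) the arrows spread outward. Divergence about +3, curl ≈0 — positive divergence with near-zero curl is a source.

source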